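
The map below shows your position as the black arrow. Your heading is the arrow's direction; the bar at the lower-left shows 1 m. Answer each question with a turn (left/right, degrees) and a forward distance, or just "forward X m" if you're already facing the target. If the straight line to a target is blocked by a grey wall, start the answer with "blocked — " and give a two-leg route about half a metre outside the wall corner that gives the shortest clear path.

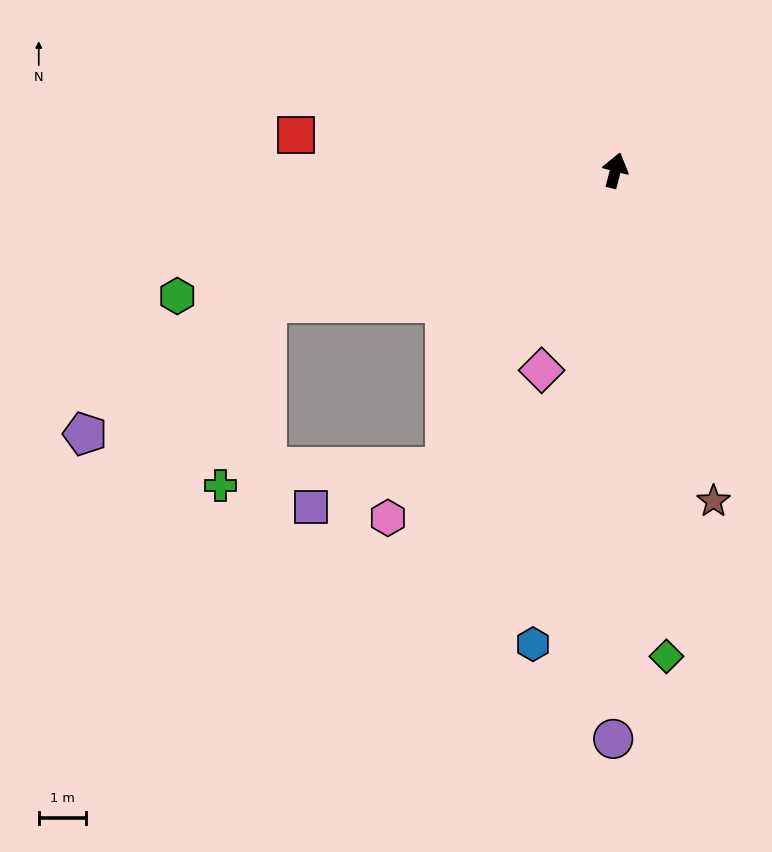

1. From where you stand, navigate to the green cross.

blocked — turn left 125°, forward 7.9 m, then turn left 56°, forward 4.0 m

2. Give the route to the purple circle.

turn right 166°, forward 12.0 m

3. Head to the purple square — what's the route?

blocked — turn left 165°, forward 7.2 m, then turn right 44°, forward 2.9 m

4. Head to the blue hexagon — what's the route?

turn right 175°, forward 10.1 m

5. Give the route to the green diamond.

turn right 159°, forward 10.3 m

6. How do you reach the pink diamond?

turn left 174°, forward 4.5 m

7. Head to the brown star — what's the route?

turn right 149°, forward 7.3 m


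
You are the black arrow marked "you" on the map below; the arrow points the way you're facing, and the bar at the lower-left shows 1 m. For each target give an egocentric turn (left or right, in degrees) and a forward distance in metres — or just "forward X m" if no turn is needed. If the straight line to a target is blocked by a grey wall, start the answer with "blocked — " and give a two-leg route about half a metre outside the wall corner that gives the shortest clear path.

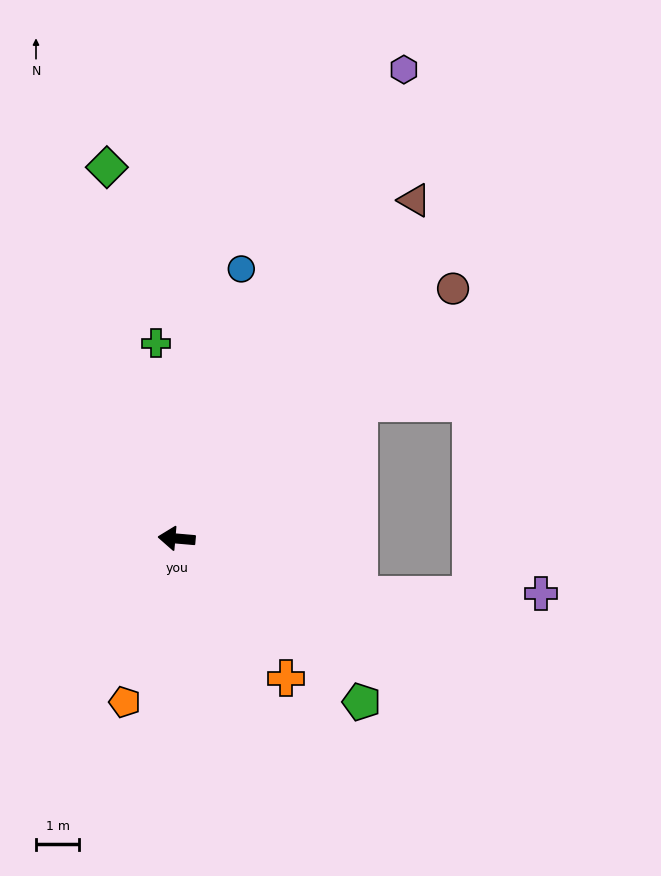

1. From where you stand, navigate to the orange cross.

turn left 133°, forward 4.1 m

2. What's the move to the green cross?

turn right 79°, forward 4.5 m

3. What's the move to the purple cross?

blocked — turn left 168°, forward 4.4 m, then turn left 17°, forward 4.2 m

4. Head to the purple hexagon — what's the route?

turn right 111°, forward 12.0 m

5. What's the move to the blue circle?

turn right 99°, forward 6.4 m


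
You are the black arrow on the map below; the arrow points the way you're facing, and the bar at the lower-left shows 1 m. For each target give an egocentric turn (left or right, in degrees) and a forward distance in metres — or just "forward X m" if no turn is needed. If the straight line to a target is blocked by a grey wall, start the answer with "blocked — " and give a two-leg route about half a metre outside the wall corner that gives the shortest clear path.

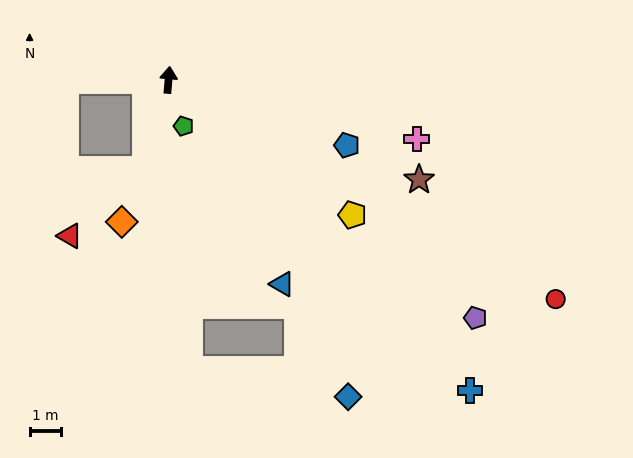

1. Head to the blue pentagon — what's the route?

turn right 105°, forward 6.1 m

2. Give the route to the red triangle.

blocked — turn left 170°, forward 3.0 m, then turn right 33°, forward 3.2 m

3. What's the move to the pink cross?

turn right 98°, forward 8.2 m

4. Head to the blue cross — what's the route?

turn right 131°, forward 13.9 m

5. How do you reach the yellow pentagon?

turn right 121°, forward 7.3 m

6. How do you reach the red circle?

turn right 115°, forward 14.3 m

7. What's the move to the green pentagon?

turn right 157°, forward 1.6 m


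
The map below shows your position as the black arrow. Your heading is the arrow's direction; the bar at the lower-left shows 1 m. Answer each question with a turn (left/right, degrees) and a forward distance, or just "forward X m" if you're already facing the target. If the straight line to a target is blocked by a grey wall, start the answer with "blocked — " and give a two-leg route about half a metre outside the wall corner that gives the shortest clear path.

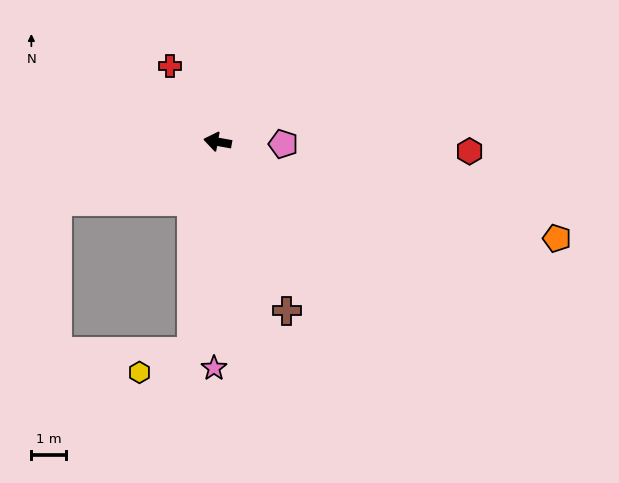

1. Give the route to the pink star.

turn left 99°, forward 6.5 m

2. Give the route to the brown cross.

turn left 122°, forward 5.3 m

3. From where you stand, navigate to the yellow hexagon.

blocked — turn left 93°, forward 6.1 m, then turn right 61°, forward 1.6 m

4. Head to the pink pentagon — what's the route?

turn right 172°, forward 1.9 m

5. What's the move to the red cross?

turn right 48°, forward 2.6 m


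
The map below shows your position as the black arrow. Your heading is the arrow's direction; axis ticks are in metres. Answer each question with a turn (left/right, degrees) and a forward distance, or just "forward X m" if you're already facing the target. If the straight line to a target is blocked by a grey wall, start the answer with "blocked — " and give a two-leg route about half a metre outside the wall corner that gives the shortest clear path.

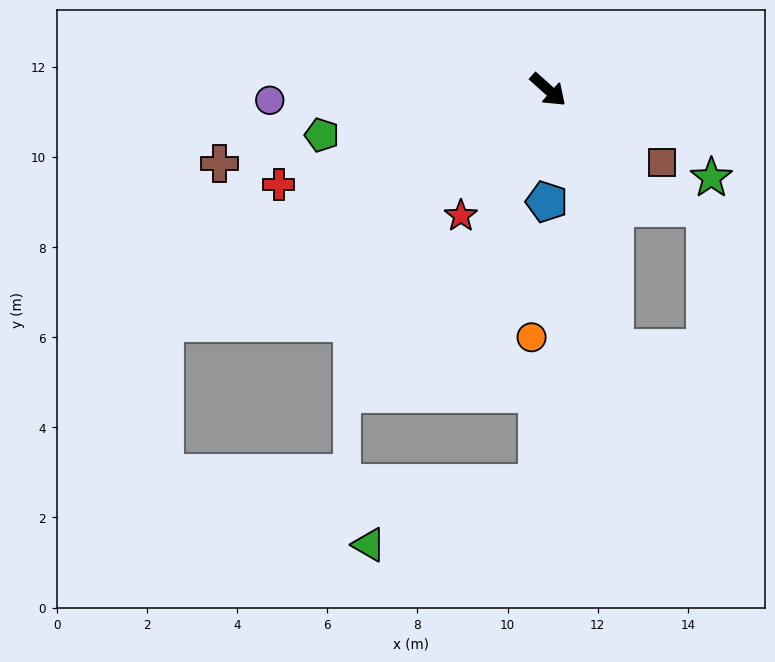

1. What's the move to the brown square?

turn left 9°, forward 3.0 m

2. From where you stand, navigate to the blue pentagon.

turn right 49°, forward 2.5 m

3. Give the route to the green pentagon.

turn right 127°, forward 5.1 m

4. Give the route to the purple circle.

turn right 136°, forward 6.2 m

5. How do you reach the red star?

turn right 83°, forward 3.4 m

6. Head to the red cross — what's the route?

turn right 119°, forward 6.3 m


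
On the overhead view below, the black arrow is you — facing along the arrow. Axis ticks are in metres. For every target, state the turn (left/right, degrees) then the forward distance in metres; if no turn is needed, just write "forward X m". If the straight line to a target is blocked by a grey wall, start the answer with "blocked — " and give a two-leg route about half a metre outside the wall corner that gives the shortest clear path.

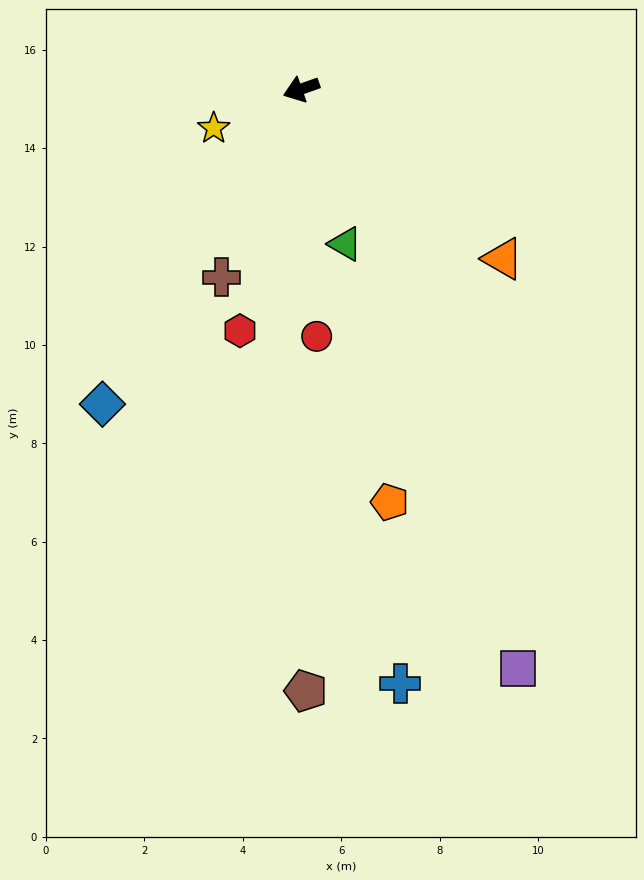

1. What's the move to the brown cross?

turn left 48°, forward 4.2 m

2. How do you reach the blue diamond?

turn left 38°, forward 7.6 m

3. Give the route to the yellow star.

turn left 5°, forward 1.9 m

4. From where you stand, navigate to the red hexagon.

turn left 56°, forward 5.1 m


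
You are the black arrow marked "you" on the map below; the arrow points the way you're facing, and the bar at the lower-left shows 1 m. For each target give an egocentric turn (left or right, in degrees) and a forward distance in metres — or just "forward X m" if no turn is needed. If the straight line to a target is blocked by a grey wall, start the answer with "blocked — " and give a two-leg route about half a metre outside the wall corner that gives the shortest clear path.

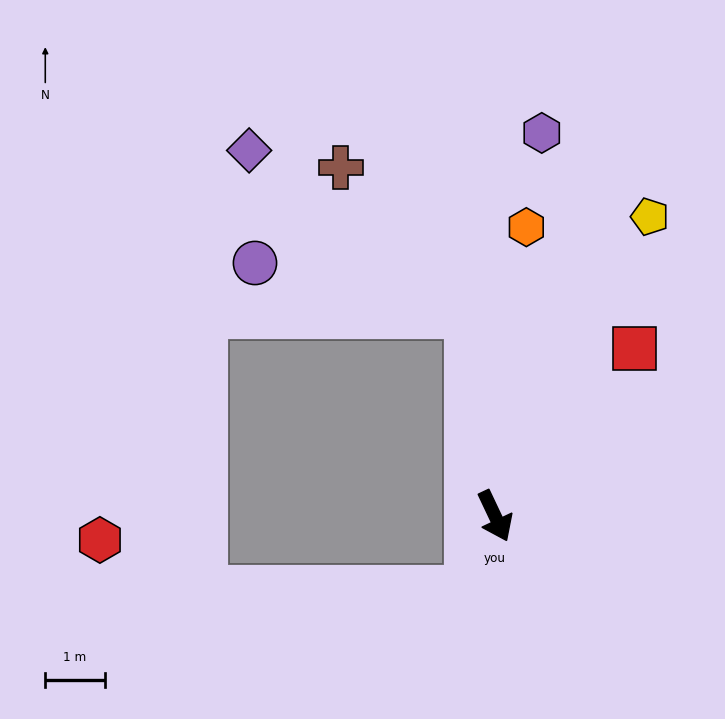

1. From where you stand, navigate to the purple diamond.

blocked — turn left 162°, forward 3.4 m, then turn left 46°, forward 4.6 m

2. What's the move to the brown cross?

blocked — turn left 162°, forward 3.4 m, then turn left 34°, forward 3.3 m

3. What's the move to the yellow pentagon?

turn left 127°, forward 5.7 m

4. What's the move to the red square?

turn left 115°, forward 3.7 m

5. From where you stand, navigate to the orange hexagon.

turn left 149°, forward 4.9 m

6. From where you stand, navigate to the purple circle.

blocked — turn left 162°, forward 3.4 m, then turn left 69°, forward 3.7 m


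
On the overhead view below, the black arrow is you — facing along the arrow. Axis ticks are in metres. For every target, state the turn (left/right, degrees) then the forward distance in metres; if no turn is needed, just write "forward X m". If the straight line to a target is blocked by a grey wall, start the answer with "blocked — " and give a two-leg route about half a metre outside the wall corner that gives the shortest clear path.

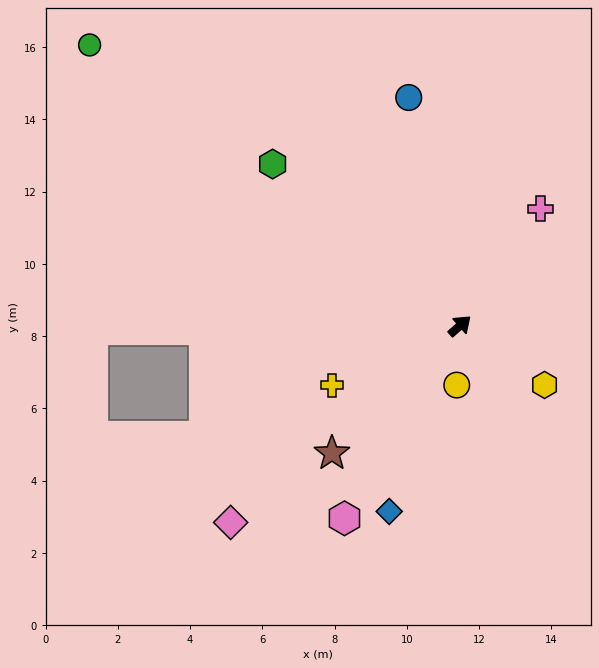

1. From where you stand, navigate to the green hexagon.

turn left 98°, forward 6.8 m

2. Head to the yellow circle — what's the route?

turn right 135°, forward 1.6 m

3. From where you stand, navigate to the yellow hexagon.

turn right 77°, forward 2.9 m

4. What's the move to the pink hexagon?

turn right 163°, forward 6.2 m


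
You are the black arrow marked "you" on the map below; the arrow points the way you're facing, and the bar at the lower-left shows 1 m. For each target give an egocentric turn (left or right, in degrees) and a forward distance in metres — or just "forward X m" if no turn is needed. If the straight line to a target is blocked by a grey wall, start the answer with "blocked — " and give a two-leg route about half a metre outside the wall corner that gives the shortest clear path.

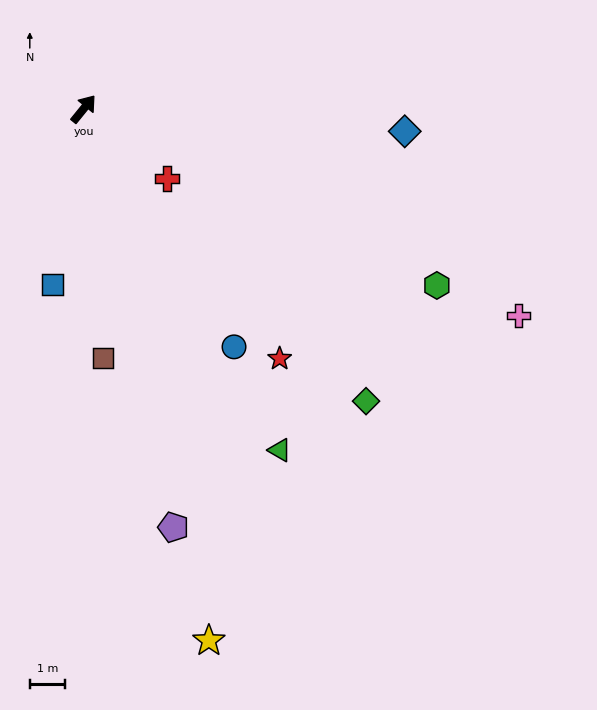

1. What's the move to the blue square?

turn right 151°, forward 5.1 m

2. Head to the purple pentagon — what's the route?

turn right 129°, forward 12.3 m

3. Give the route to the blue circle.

turn right 109°, forward 8.1 m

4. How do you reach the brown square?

turn right 137°, forward 7.2 m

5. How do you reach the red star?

turn right 103°, forward 9.1 m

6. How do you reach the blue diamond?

turn right 55°, forward 9.2 m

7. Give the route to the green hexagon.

turn right 77°, forward 11.3 m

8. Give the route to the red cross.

turn right 91°, forward 3.1 m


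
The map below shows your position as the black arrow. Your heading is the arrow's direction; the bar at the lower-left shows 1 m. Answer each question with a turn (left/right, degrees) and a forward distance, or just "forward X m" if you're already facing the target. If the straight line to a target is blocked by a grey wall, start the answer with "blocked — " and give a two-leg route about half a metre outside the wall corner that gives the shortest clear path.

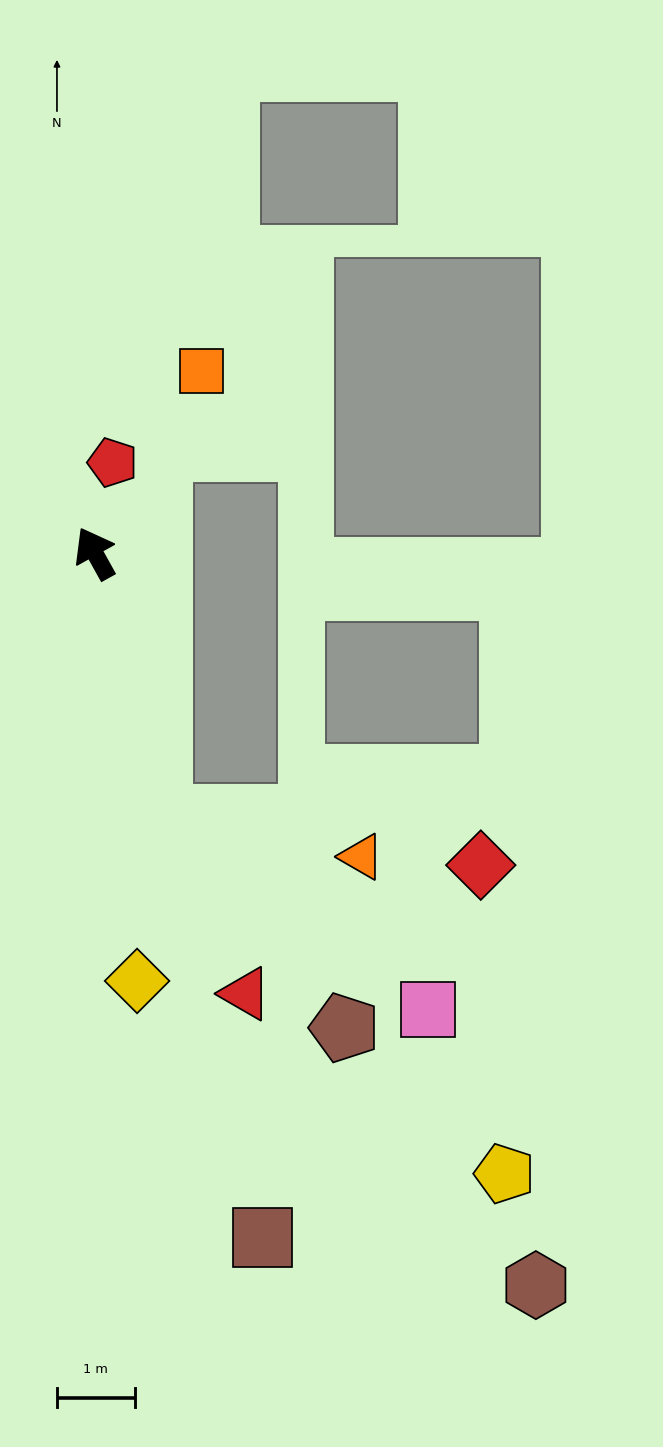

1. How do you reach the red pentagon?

turn right 40°, forward 1.2 m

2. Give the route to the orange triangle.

blocked — turn left 165°, forward 3.5 m, then turn left 65°, forward 2.6 m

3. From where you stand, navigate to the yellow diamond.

turn left 157°, forward 5.5 m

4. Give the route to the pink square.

blocked — turn left 165°, forward 3.5 m, then turn left 41°, forward 4.2 m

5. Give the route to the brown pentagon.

blocked — turn left 165°, forward 3.5 m, then turn left 27°, forward 3.6 m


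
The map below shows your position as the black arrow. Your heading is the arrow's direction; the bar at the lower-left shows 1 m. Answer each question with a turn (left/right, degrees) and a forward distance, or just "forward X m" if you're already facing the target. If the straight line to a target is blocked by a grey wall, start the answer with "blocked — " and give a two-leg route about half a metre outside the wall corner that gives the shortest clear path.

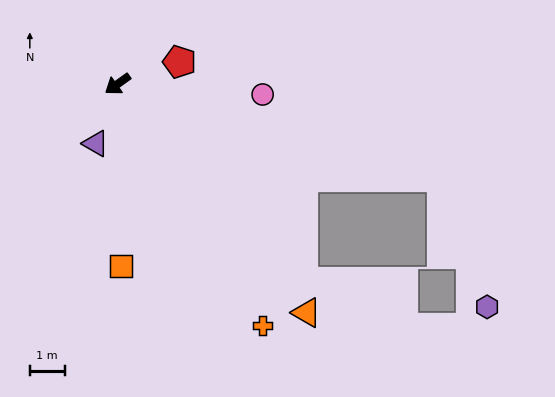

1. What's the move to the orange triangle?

turn left 94°, forward 8.5 m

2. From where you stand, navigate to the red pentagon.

turn left 164°, forward 1.9 m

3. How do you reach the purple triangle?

turn left 34°, forward 1.8 m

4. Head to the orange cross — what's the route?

turn left 85°, forward 8.1 m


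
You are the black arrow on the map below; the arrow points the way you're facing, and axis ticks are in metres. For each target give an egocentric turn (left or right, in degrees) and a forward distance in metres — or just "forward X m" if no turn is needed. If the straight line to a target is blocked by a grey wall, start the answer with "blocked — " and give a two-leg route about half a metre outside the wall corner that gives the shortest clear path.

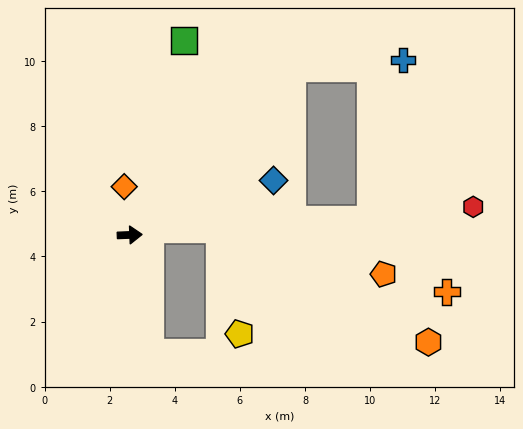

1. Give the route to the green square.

turn left 72°, forward 6.2 m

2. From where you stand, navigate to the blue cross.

blocked — turn left 43°, forward 7.2 m, then turn right 41°, forward 3.4 m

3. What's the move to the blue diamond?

turn left 18°, forward 4.7 m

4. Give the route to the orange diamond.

turn left 94°, forward 1.5 m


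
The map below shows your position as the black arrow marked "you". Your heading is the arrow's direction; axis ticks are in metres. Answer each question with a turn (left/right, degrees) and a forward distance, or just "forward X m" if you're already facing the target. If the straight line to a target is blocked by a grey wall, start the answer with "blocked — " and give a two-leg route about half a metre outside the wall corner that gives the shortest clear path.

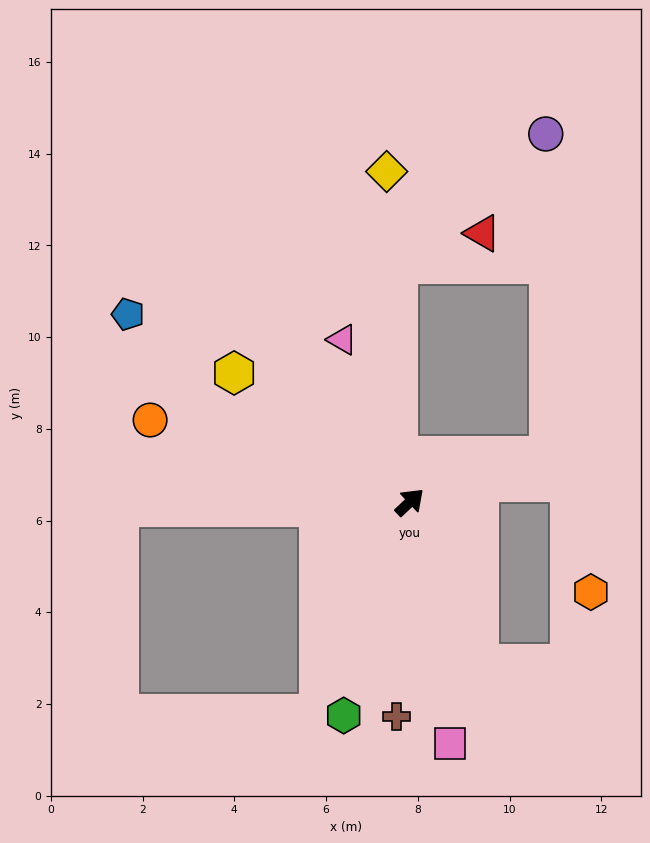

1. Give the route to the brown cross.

turn right 137°, forward 4.7 m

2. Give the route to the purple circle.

blocked — turn right 25°, forward 3.2 m, then turn left 72°, forward 7.0 m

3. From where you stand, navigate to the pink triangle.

turn left 69°, forward 3.8 m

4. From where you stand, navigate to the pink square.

turn right 124°, forward 5.3 m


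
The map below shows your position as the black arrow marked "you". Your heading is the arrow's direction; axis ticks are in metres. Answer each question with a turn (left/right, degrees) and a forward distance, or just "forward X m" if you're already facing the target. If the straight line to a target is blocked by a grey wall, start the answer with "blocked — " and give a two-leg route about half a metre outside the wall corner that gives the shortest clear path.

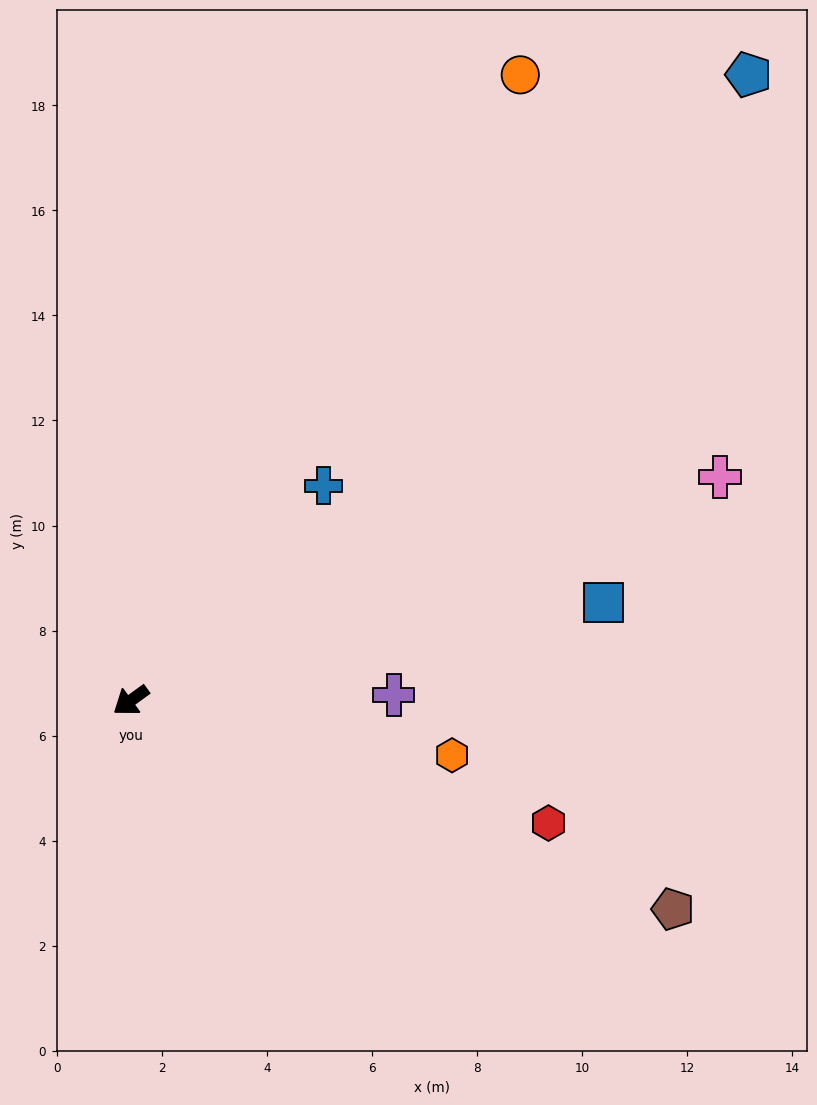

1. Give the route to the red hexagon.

turn left 128°, forward 8.3 m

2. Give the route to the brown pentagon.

turn left 123°, forward 11.1 m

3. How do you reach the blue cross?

turn right 168°, forward 5.5 m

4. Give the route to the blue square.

turn left 156°, forward 9.2 m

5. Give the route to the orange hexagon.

turn left 134°, forward 6.2 m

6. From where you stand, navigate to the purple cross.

turn left 145°, forward 5.0 m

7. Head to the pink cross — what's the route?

turn left 165°, forward 12.0 m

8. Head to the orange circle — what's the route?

turn right 158°, forward 14.0 m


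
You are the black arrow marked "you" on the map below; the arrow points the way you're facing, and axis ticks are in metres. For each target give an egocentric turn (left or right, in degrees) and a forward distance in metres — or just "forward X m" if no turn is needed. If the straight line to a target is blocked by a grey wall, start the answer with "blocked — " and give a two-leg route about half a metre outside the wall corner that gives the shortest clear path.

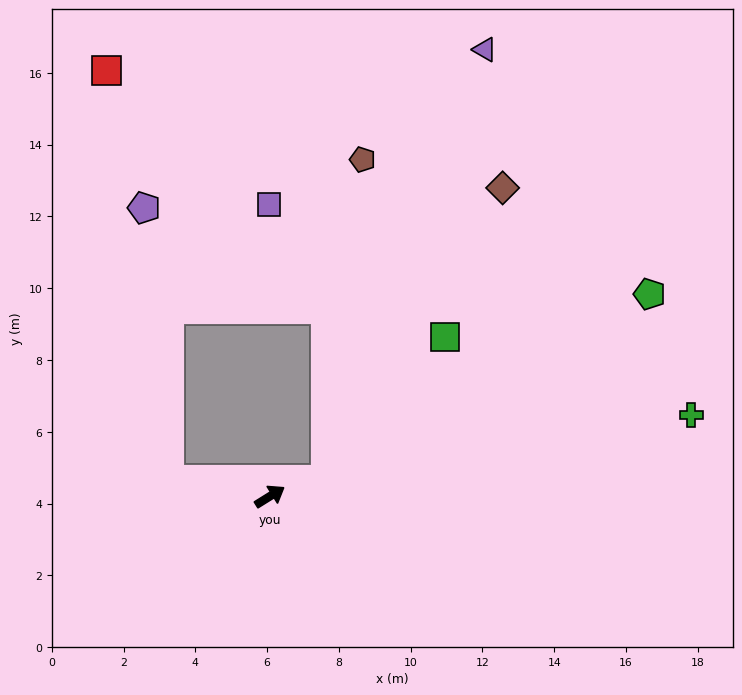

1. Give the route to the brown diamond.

blocked — turn right 16°, forward 1.6 m, then turn left 43°, forward 9.5 m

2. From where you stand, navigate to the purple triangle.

blocked — turn right 16°, forward 1.6 m, then turn left 54°, forward 12.8 m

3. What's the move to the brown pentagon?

blocked — turn right 16°, forward 1.6 m, then turn left 68°, forward 9.0 m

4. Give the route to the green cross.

turn right 21°, forward 12.0 m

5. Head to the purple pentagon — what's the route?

blocked — turn left 139°, forward 2.9 m, then turn right 76°, forward 7.6 m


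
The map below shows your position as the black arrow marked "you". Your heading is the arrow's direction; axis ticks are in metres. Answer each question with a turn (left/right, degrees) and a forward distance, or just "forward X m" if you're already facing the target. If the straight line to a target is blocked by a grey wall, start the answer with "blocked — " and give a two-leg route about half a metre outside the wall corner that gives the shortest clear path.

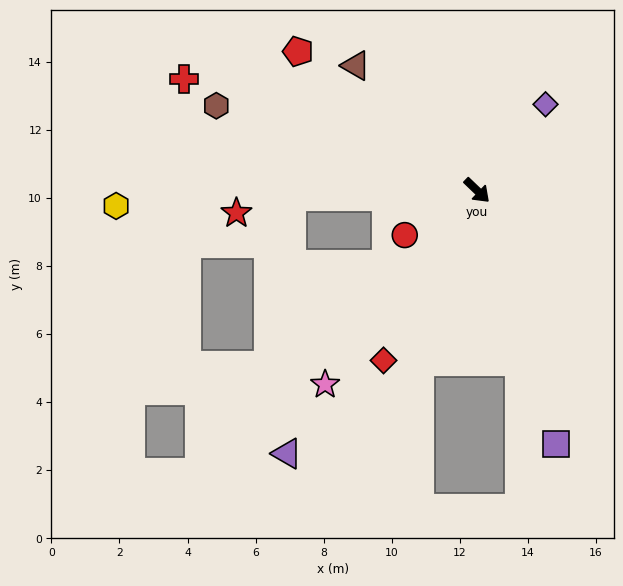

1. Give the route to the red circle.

turn right 104°, forward 2.5 m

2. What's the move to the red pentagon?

turn right 174°, forward 6.7 m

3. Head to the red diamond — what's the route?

turn right 75°, forward 5.7 m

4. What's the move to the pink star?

turn right 84°, forward 7.2 m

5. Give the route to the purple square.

turn right 29°, forward 7.8 m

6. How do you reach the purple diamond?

turn left 95°, forward 3.2 m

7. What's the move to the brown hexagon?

turn right 154°, forward 8.1 m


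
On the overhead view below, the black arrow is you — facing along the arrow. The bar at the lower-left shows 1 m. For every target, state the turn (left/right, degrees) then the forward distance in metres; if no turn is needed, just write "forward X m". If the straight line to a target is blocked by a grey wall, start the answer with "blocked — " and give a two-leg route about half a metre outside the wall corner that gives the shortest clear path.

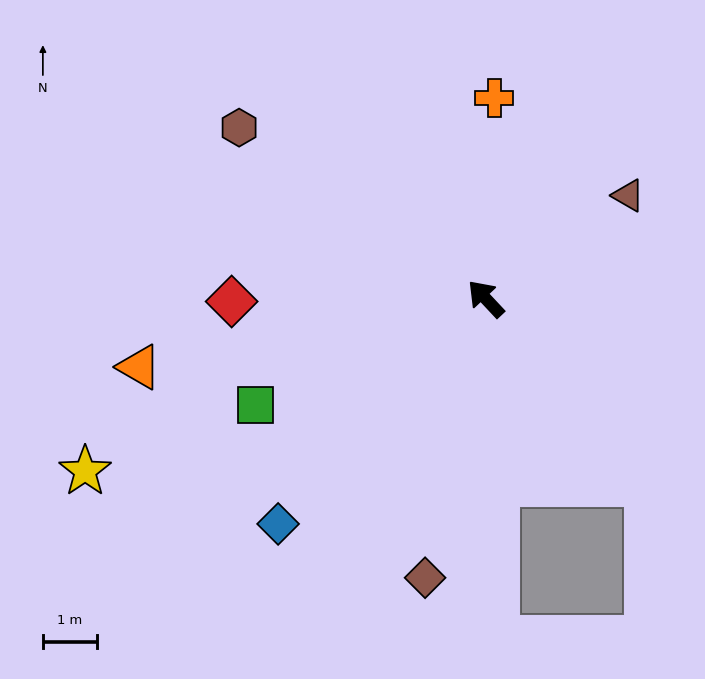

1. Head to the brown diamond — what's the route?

turn left 125°, forward 5.3 m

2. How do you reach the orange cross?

turn right 46°, forward 3.7 m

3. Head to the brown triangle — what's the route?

turn right 97°, forward 3.3 m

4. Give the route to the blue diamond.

turn left 94°, forward 5.7 m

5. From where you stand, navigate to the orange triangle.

turn left 58°, forward 6.5 m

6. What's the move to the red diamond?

turn left 47°, forward 4.7 m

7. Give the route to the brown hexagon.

turn left 12°, forward 5.5 m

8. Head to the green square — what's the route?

turn left 72°, forward 4.7 m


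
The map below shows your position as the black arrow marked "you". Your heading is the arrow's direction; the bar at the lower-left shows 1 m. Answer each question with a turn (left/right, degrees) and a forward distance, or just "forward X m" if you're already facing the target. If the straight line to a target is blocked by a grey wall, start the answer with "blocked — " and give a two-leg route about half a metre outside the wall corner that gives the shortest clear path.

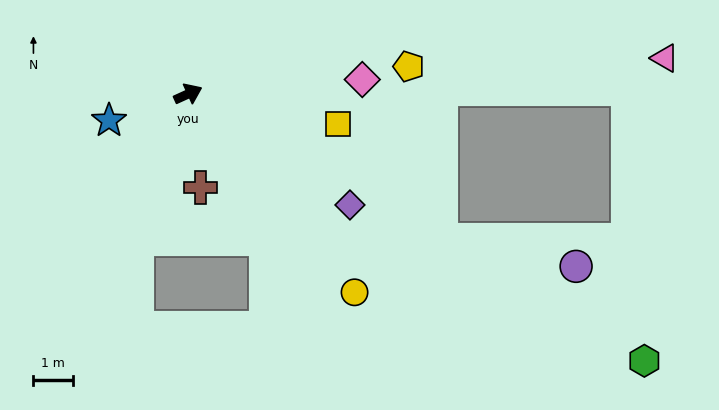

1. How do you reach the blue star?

turn left 174°, forward 2.1 m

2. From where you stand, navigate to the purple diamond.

turn right 59°, forward 5.0 m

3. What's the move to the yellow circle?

turn right 75°, forward 6.6 m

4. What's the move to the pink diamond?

turn right 20°, forward 4.5 m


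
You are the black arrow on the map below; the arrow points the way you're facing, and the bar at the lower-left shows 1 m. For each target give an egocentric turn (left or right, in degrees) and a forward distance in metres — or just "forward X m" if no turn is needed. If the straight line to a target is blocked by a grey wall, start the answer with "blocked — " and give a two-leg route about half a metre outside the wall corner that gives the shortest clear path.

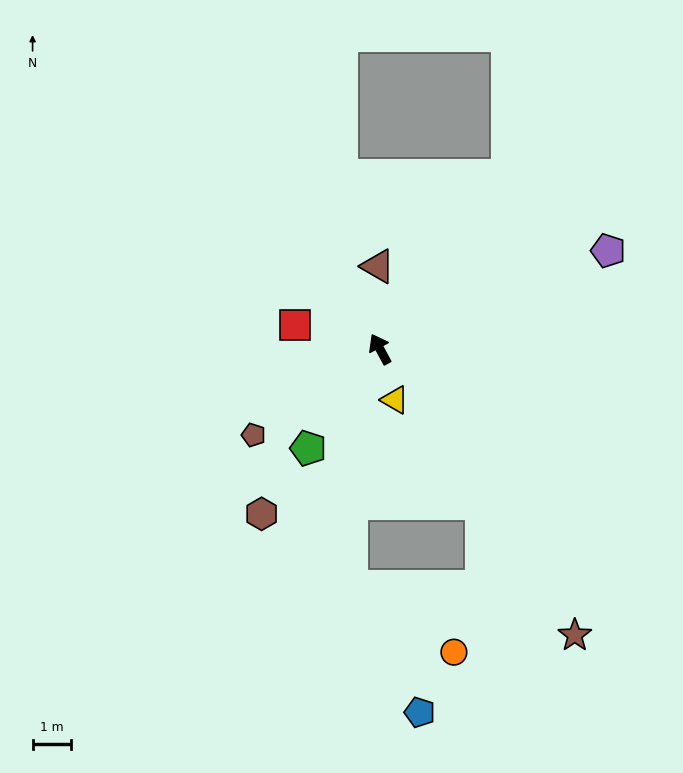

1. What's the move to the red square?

turn left 46°, forward 2.3 m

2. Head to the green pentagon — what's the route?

turn left 116°, forward 3.2 m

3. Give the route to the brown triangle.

turn right 27°, forward 2.2 m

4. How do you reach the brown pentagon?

turn left 96°, forward 4.0 m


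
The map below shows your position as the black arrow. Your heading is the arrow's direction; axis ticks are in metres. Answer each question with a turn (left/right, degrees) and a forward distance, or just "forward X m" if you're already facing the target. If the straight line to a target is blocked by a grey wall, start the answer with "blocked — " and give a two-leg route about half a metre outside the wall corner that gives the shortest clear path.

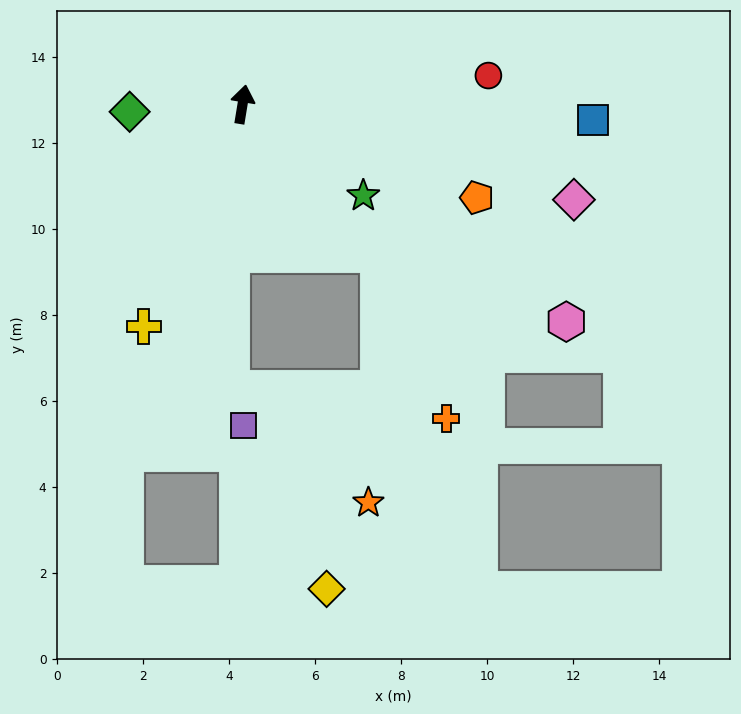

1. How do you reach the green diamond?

turn left 103°, forward 2.6 m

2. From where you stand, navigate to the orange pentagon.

turn right 102°, forward 5.9 m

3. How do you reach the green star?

turn right 118°, forward 3.5 m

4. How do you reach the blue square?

turn right 83°, forward 8.1 m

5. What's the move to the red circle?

turn right 74°, forward 5.8 m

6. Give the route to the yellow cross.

turn left 165°, forward 5.7 m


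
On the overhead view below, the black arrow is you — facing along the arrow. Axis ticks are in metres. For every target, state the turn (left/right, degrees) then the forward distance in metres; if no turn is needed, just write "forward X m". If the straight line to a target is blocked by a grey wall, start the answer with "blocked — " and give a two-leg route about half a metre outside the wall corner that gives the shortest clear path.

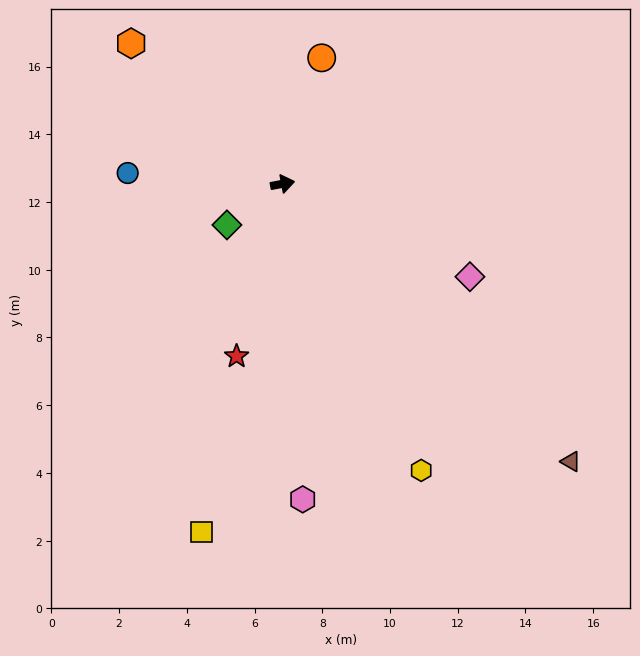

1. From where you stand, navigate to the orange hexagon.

turn left 126°, forward 6.1 m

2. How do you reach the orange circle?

turn left 62°, forward 3.9 m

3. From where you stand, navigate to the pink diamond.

turn right 37°, forward 6.2 m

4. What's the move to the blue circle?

turn left 165°, forward 4.6 m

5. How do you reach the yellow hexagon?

turn right 75°, forward 9.4 m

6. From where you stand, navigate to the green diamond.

turn right 154°, forward 2.0 m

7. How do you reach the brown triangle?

turn right 55°, forward 11.8 m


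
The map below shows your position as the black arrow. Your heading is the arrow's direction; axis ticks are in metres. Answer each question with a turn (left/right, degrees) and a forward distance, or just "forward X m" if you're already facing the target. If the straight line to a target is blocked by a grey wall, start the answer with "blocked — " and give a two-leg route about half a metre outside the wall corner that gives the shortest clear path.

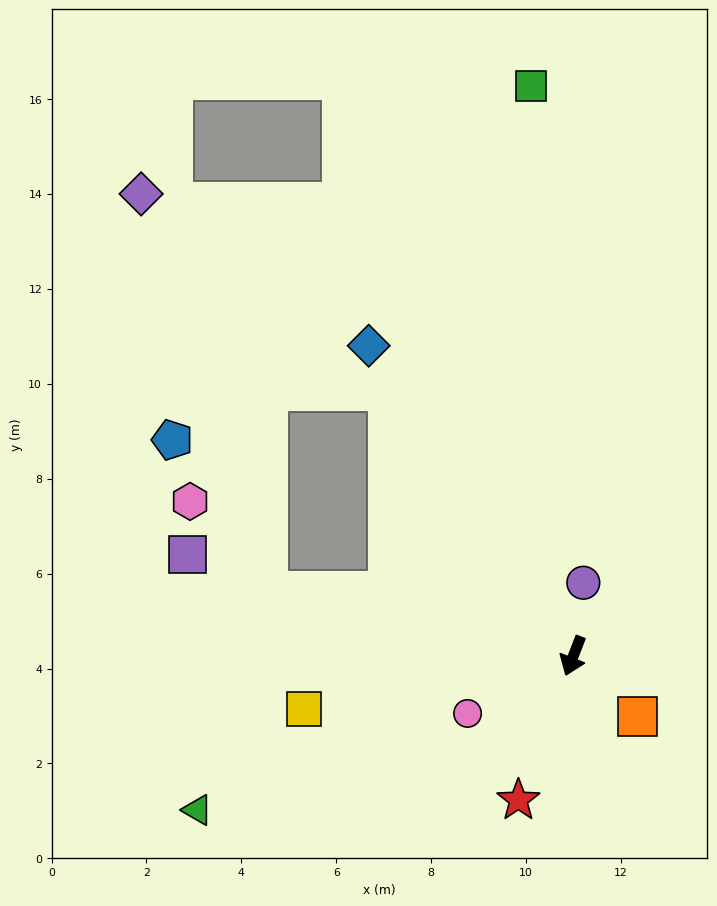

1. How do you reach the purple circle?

turn right 167°, forward 1.6 m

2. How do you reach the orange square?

turn left 68°, forward 1.9 m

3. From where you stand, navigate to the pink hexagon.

blocked — turn right 81°, forward 6.6 m, then turn right 37°, forward 2.5 m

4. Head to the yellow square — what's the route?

turn right 58°, forward 5.8 m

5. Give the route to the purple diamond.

blocked — turn right 81°, forward 6.6 m, then turn right 60°, forward 8.8 m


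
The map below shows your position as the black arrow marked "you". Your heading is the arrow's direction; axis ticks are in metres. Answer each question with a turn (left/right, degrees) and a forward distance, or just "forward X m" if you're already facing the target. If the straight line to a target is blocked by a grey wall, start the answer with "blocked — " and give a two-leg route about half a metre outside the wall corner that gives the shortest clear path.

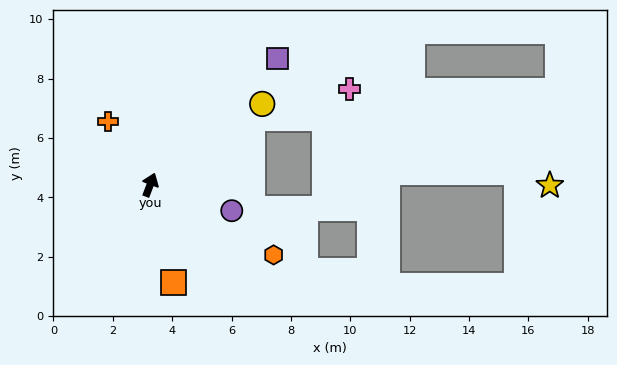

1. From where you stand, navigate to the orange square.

turn right 146°, forward 3.4 m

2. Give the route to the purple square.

turn right 24°, forward 6.0 m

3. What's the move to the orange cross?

turn left 54°, forward 2.6 m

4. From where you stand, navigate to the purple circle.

turn right 87°, forward 2.9 m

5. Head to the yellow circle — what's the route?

turn right 33°, forward 4.7 m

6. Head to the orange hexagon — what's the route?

turn right 99°, forward 4.8 m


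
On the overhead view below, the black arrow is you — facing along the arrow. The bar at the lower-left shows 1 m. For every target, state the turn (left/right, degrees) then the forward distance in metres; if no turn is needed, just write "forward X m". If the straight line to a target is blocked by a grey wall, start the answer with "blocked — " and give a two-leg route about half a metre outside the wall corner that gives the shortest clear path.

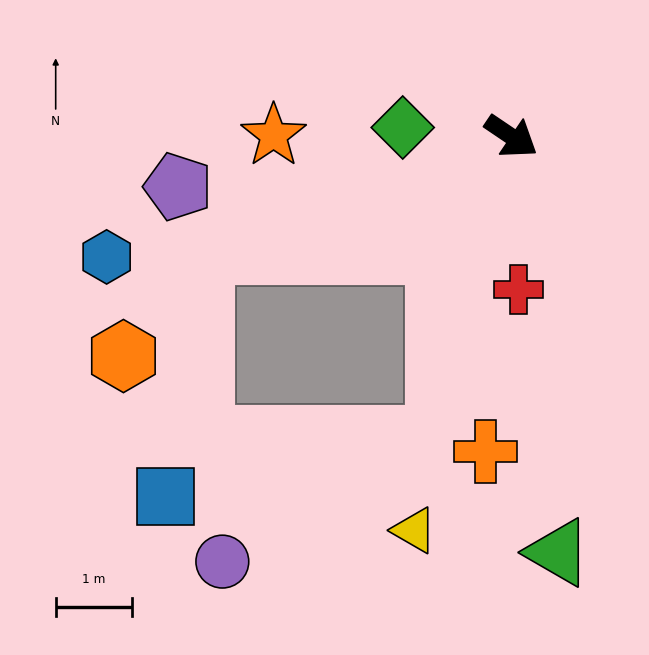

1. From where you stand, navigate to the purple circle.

blocked — turn right 70°, forward 4.1 m, then turn right 46°, forward 3.2 m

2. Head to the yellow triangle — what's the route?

turn right 70°, forward 5.3 m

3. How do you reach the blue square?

blocked — turn right 126°, forward 4.3 m, then turn left 62°, forward 3.2 m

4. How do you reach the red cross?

turn right 53°, forward 2.0 m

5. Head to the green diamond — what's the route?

turn right 151°, forward 1.4 m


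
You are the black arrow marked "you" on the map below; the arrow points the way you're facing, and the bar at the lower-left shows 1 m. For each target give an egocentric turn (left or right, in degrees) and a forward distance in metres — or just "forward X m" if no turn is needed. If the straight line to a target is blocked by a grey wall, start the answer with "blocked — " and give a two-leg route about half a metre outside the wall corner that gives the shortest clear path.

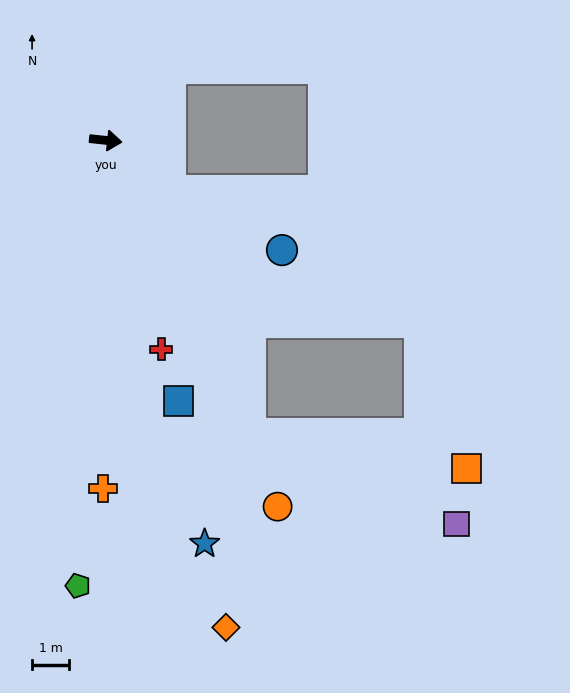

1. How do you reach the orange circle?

turn right 59°, forward 10.9 m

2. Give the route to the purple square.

blocked — turn right 58°, forward 8.8 m, then turn left 41°, forward 6.1 m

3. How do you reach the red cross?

turn right 69°, forward 5.8 m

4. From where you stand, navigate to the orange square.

blocked — turn right 58°, forward 8.8 m, then turn left 55°, forward 5.9 m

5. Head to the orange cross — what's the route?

turn right 84°, forward 9.4 m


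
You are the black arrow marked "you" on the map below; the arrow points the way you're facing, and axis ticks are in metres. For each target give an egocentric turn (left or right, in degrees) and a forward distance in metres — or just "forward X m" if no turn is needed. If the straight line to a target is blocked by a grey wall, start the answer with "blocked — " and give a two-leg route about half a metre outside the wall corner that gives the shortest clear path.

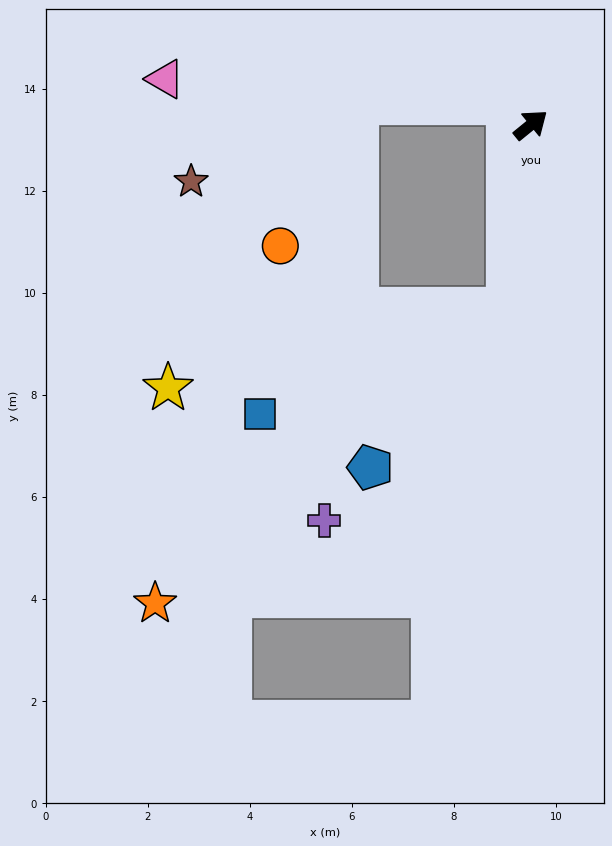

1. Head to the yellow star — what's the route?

blocked — turn right 136°, forward 3.6 m, then turn right 70°, forward 6.8 m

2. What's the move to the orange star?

blocked — turn right 136°, forward 3.6 m, then turn right 43°, forward 9.0 m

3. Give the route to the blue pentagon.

blocked — turn right 136°, forward 3.6 m, then turn right 34°, forward 4.1 m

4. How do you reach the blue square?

blocked — turn right 136°, forward 3.6 m, then turn right 60°, forward 5.3 m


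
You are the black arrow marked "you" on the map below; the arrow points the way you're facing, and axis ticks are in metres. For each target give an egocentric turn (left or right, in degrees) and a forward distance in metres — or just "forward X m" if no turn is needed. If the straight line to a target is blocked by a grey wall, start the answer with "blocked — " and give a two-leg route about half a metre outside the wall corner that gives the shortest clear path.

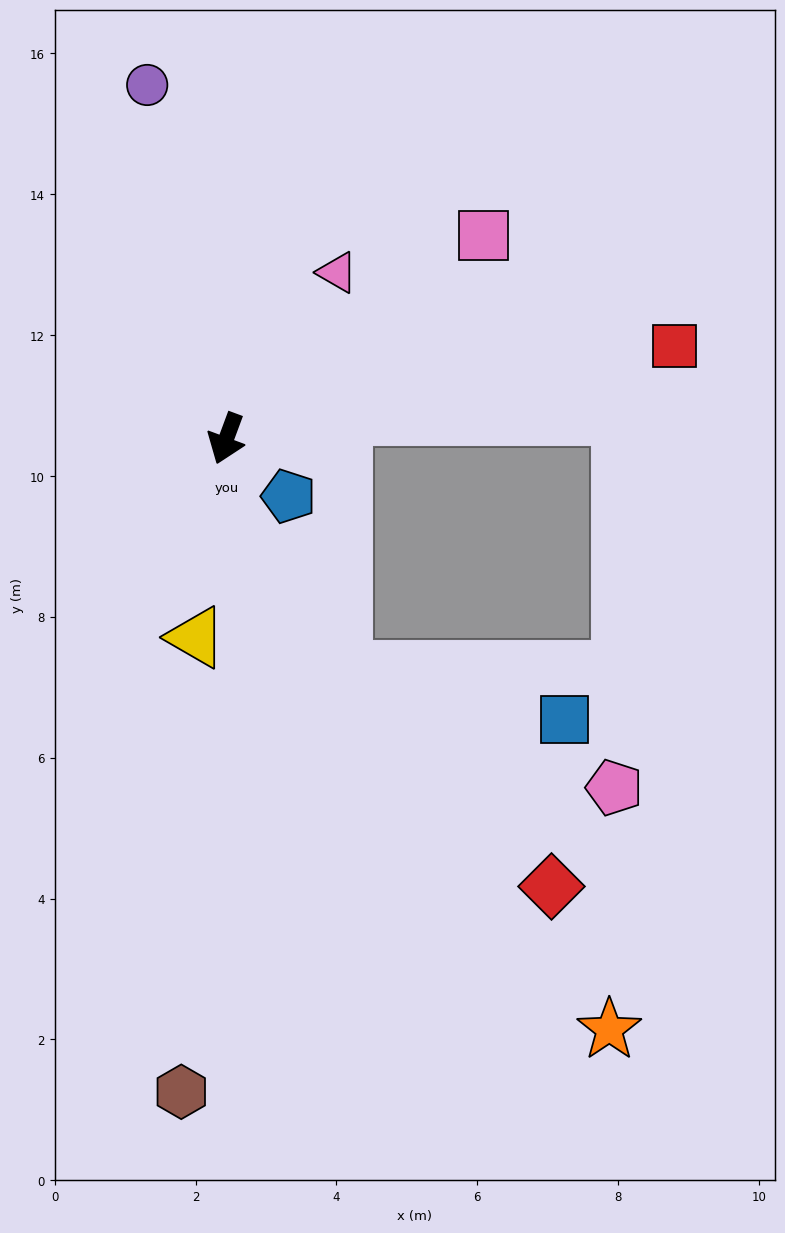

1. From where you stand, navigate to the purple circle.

turn right 147°, forward 5.1 m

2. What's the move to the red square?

turn left 122°, forward 6.5 m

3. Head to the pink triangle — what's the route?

turn left 167°, forward 2.8 m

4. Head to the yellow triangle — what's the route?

turn left 12°, forward 2.9 m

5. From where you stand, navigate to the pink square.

turn left 149°, forward 4.7 m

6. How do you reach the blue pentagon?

turn left 68°, forward 1.2 m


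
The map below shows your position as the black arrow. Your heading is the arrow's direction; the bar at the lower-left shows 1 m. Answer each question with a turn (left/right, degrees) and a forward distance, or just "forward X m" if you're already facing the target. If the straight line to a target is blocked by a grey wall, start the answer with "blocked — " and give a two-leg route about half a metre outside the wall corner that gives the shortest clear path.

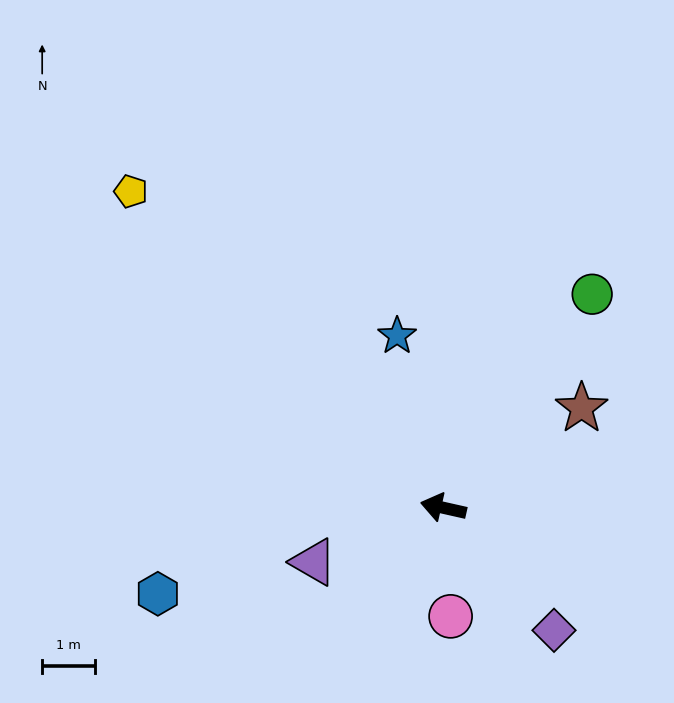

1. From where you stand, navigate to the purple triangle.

turn left 35°, forward 2.6 m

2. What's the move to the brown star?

turn right 132°, forward 3.2 m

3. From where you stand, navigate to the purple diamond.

turn left 145°, forward 3.1 m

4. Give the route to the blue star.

turn right 62°, forward 3.4 m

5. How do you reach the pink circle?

turn left 107°, forward 2.0 m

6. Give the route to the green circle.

turn right 112°, forward 4.9 m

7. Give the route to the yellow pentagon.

turn right 33°, forward 8.4 m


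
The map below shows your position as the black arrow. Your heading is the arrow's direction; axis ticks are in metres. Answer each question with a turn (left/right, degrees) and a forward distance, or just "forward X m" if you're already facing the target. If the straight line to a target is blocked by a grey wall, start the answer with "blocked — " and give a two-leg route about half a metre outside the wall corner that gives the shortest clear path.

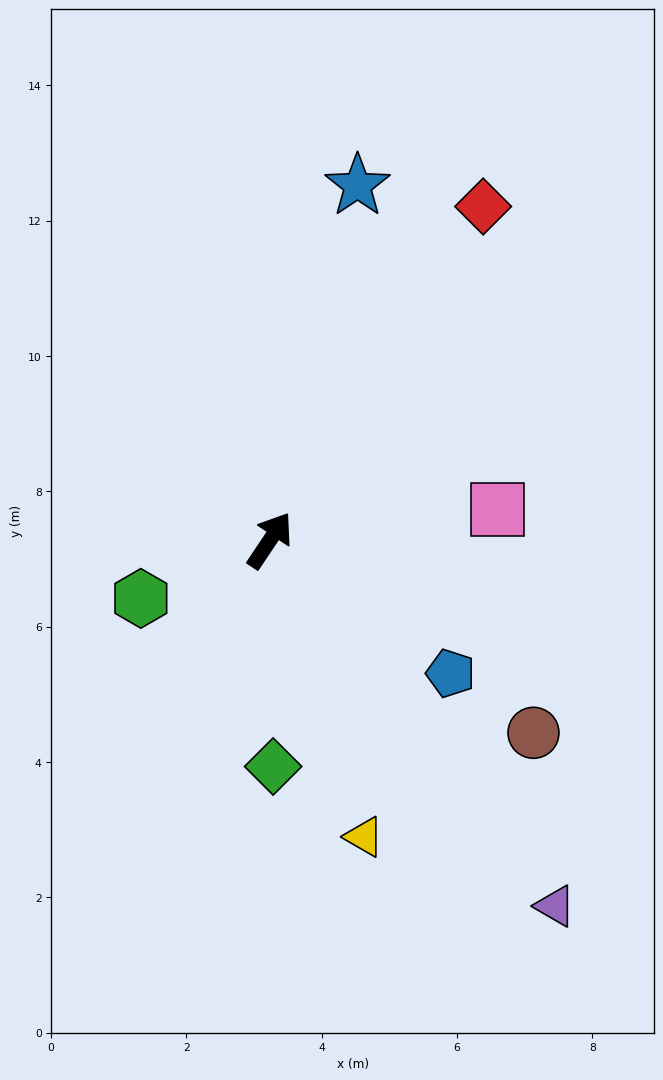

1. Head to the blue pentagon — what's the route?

turn right 93°, forward 3.3 m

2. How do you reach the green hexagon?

turn left 148°, forward 2.1 m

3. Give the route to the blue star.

turn left 20°, forward 5.4 m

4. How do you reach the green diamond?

turn right 145°, forward 3.3 m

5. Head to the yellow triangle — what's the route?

turn right 129°, forward 4.6 m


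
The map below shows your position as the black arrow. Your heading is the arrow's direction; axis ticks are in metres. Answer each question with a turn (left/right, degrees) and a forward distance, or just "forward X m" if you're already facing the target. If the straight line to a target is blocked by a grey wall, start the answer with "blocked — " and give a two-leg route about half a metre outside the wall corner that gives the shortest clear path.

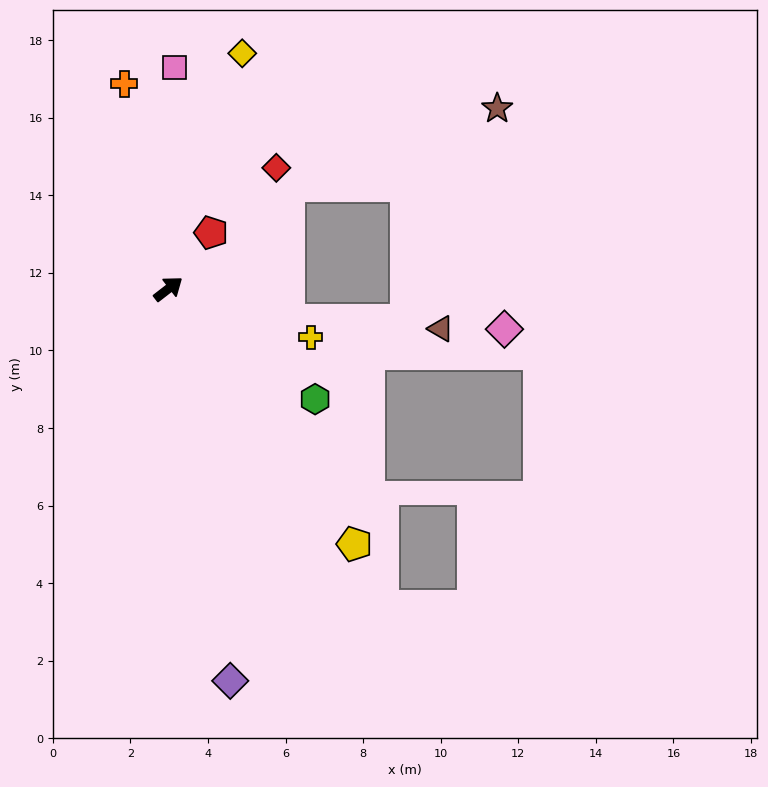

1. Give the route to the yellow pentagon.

turn right 92°, forward 8.1 m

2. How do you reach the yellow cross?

turn right 57°, forward 3.9 m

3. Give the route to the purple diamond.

turn right 119°, forward 10.2 m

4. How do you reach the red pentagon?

turn left 15°, forward 1.8 m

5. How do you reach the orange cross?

turn left 64°, forward 5.4 m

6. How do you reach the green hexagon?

turn right 75°, forward 4.7 m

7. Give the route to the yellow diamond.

turn left 35°, forward 6.4 m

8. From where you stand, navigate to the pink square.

turn left 51°, forward 5.7 m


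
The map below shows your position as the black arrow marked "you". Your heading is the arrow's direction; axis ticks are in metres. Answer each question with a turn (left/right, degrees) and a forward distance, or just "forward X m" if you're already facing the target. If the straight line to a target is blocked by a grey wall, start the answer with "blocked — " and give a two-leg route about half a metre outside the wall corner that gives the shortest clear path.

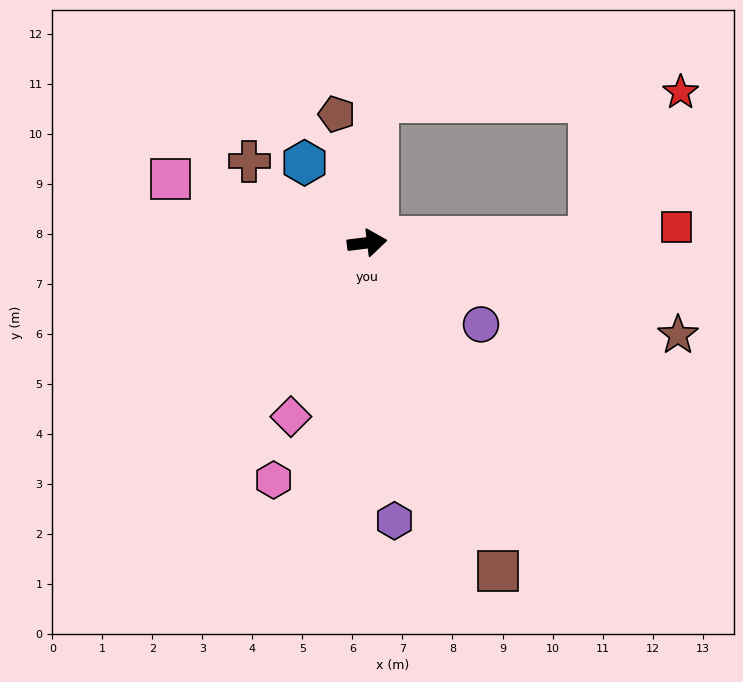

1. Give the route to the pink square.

turn left 155°, forward 4.1 m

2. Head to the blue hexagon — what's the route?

turn left 121°, forward 2.0 m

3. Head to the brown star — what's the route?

turn right 24°, forward 6.5 m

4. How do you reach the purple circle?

turn right 43°, forward 2.8 m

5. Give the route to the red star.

blocked — turn right 6°, forward 4.4 m, then turn left 57°, forward 3.4 m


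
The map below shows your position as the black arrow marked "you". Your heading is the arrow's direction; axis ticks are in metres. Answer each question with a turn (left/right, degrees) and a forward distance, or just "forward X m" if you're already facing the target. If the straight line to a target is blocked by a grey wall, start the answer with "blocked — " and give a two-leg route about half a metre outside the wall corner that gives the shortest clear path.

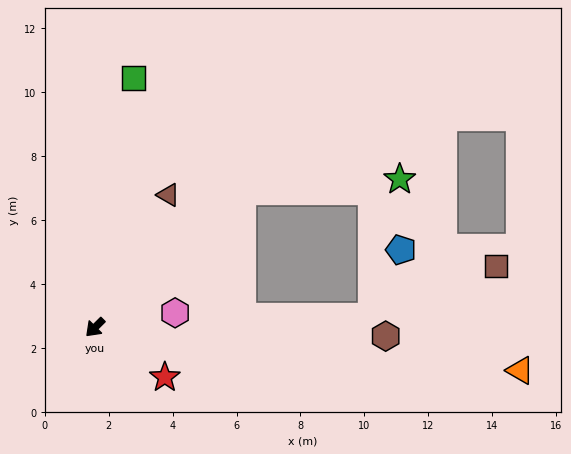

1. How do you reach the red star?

turn left 100°, forward 2.7 m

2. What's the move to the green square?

turn right 144°, forward 7.9 m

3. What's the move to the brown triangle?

turn right 164°, forward 4.7 m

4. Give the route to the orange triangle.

turn left 129°, forward 13.4 m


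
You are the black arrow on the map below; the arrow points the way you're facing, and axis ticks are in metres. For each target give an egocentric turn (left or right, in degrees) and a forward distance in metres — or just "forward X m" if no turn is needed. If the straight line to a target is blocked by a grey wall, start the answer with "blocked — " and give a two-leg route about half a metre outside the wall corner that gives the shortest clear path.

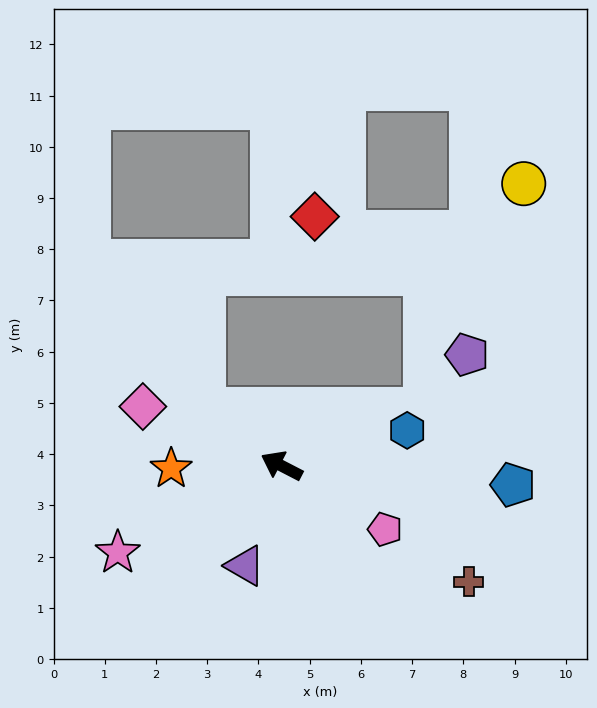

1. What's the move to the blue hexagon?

turn right 137°, forward 2.5 m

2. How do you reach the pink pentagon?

turn left 176°, forward 2.4 m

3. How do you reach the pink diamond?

turn left 4°, forward 2.9 m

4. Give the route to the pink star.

turn left 55°, forward 3.6 m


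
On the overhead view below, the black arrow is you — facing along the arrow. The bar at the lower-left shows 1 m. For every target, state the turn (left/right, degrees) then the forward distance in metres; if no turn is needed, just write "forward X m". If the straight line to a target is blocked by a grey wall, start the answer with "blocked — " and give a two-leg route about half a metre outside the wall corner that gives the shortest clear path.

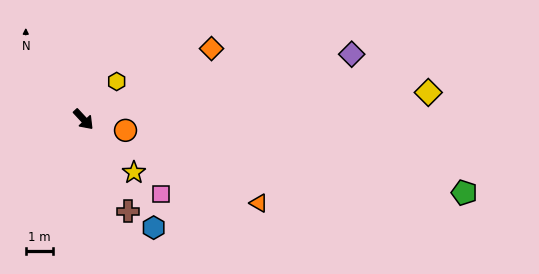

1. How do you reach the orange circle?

turn left 32°, forward 1.6 m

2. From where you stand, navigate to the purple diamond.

turn left 61°, forward 10.1 m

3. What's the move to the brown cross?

turn right 17°, forward 3.7 m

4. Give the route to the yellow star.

forward 2.7 m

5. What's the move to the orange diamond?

turn left 76°, forward 5.3 m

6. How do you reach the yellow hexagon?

turn left 96°, forward 1.8 m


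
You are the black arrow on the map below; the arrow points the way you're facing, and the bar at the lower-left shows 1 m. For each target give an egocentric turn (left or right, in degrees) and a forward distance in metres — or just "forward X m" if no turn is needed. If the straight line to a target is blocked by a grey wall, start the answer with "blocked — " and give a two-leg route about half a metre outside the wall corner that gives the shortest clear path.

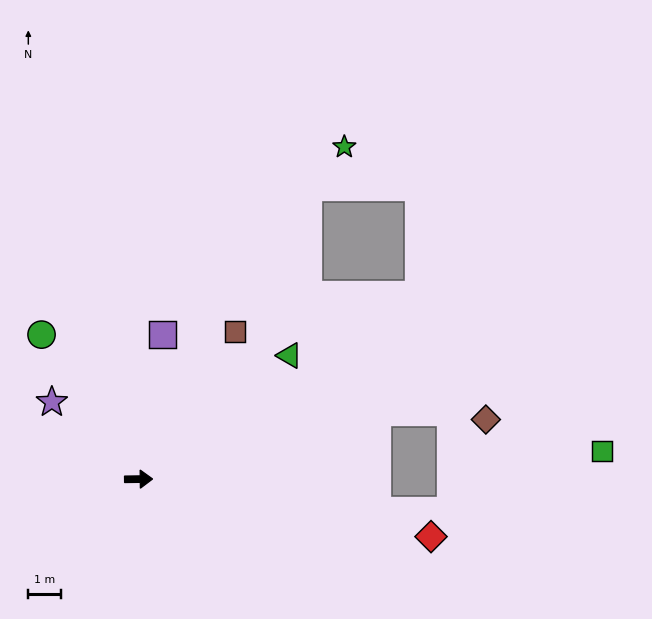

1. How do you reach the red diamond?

turn right 12°, forward 9.2 m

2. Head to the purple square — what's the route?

turn left 80°, forward 4.5 m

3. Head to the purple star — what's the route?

turn left 138°, forward 3.6 m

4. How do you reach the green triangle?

turn left 39°, forward 6.0 m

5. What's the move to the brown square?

turn left 56°, forward 5.4 m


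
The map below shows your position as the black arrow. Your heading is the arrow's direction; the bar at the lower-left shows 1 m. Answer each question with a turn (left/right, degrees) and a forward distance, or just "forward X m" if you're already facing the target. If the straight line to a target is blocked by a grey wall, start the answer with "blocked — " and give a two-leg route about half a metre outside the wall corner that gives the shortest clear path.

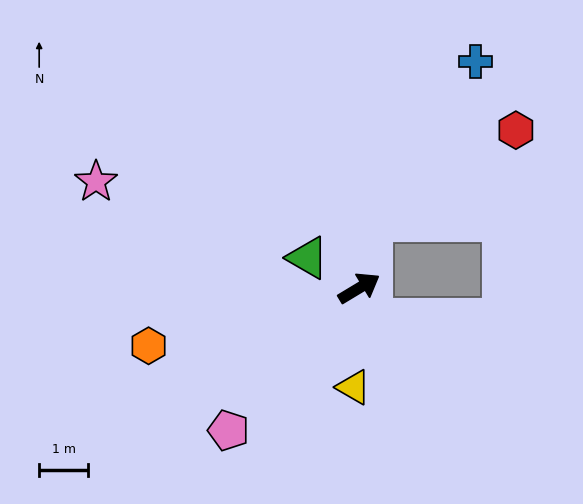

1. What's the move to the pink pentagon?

turn right 164°, forward 4.0 m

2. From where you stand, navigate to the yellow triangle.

turn right 124°, forward 2.0 m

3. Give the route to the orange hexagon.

turn left 164°, forward 4.5 m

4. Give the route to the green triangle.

turn left 119°, forward 1.2 m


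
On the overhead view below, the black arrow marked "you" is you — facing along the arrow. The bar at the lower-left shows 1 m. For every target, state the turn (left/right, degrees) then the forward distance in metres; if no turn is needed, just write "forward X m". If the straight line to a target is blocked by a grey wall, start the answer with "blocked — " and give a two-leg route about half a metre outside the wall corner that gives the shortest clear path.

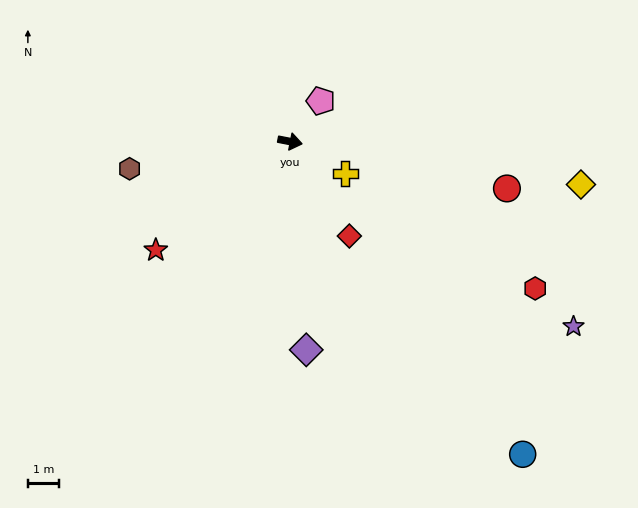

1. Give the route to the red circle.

forward 7.0 m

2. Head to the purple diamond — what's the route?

turn right 75°, forward 6.6 m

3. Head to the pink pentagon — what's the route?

turn left 64°, forward 1.6 m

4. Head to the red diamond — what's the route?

turn right 47°, forward 3.5 m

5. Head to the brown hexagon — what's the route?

turn right 159°, forward 5.2 m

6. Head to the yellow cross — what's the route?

turn right 19°, forward 2.0 m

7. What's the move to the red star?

turn right 130°, forward 5.5 m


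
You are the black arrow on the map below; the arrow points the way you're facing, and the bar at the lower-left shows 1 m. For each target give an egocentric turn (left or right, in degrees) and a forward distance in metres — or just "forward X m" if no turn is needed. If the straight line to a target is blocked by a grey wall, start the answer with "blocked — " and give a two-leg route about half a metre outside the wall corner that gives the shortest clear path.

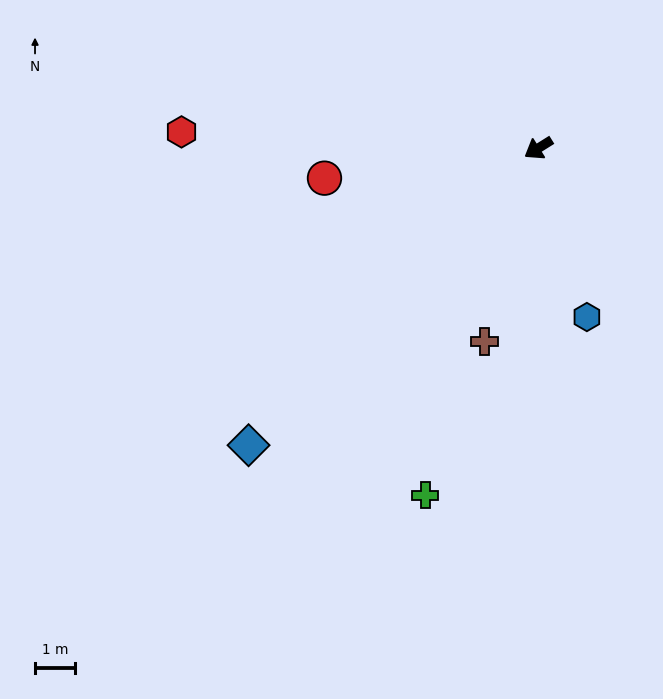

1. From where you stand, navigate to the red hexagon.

turn right 35°, forward 8.9 m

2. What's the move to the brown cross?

turn left 42°, forward 5.0 m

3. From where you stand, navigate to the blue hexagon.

turn left 74°, forward 4.4 m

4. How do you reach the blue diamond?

turn left 14°, forward 10.3 m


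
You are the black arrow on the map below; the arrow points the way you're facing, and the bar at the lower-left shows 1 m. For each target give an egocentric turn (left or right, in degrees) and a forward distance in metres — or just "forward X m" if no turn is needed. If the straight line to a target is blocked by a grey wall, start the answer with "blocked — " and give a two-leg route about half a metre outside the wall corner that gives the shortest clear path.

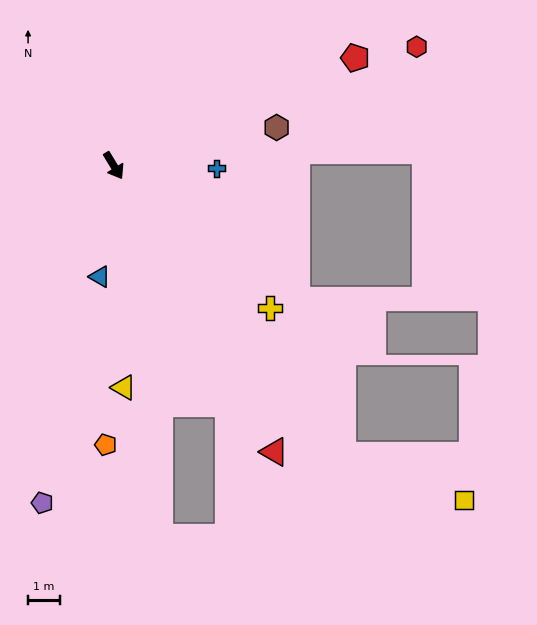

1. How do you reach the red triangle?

turn right 2°, forward 10.3 m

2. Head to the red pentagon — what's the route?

turn left 83°, forward 8.3 m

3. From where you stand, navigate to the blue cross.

turn left 57°, forward 3.2 m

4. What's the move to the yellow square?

blocked — turn left 7°, forward 11.6 m, then turn left 32°, forward 4.0 m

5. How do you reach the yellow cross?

turn left 16°, forward 6.6 m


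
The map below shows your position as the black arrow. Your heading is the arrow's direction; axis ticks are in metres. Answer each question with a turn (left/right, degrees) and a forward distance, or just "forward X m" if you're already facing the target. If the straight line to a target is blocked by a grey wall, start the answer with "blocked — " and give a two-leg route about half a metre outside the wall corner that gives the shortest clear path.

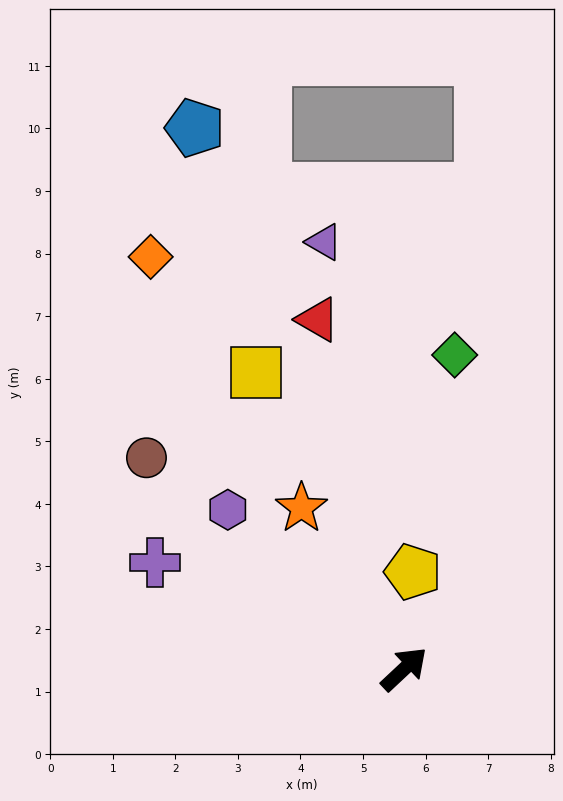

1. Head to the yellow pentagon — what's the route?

turn left 42°, forward 1.6 m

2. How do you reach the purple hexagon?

turn left 95°, forward 3.8 m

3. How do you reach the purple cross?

turn left 114°, forward 4.3 m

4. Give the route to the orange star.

turn left 79°, forward 3.1 m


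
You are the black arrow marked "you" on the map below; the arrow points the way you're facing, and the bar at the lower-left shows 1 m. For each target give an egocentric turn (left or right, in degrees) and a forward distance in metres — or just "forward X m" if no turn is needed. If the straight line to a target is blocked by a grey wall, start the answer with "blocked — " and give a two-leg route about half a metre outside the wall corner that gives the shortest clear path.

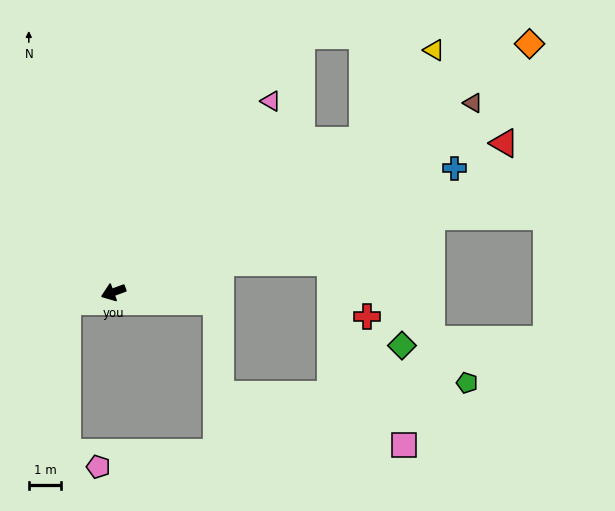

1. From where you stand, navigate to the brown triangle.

turn right 172°, forward 12.6 m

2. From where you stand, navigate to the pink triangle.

turn right 150°, forward 7.6 m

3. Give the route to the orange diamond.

turn right 169°, forward 15.0 m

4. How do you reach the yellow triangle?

blocked — turn right 169°, forward 9.0 m, then turn left 21°, forward 3.5 m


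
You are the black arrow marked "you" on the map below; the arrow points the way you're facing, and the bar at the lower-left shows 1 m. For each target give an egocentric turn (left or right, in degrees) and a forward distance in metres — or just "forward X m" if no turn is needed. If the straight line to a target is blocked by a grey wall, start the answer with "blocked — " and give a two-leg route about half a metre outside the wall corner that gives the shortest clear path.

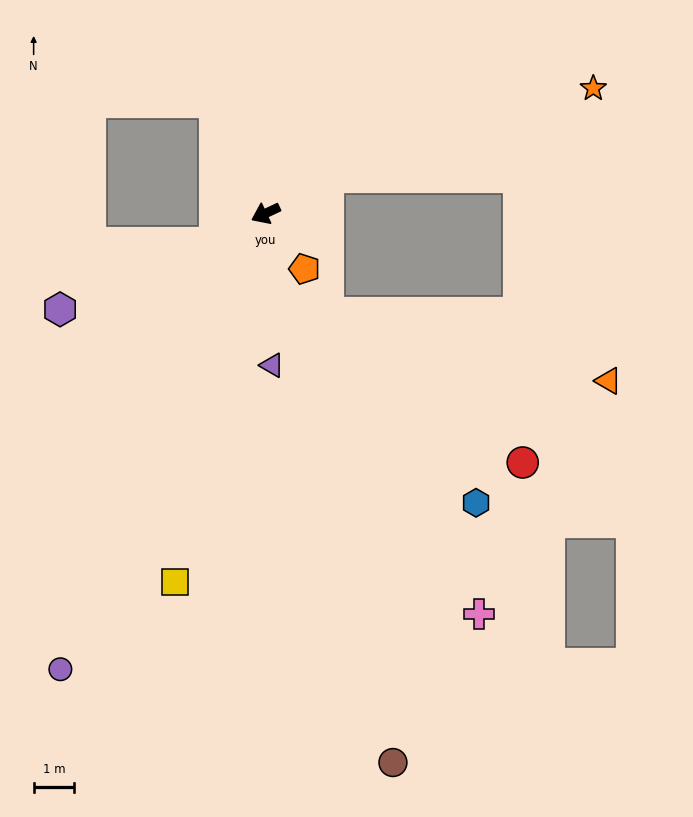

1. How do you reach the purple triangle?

turn left 67°, forward 3.8 m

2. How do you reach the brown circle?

turn left 78°, forward 13.9 m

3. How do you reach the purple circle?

turn left 41°, forward 12.3 m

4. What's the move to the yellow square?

turn left 51°, forward 9.4 m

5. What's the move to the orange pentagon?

turn left 100°, forward 1.7 m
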